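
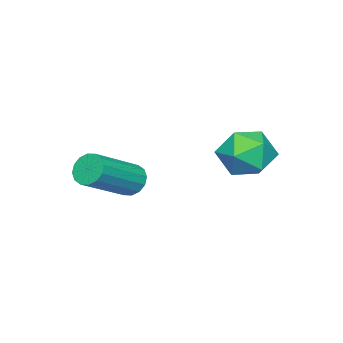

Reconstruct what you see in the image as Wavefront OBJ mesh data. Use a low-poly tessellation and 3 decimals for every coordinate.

v -2.219 -1.486 -2.607
v -1.914 -0.97 -2.883
v -0.135 -1.438 -1.789
v -0.441 -1.954 -1.513
v -2.056 -0.847 -2.598
v -0.278 -1.314 -1.505
v -2.243 -0.894 -2.316
v -0.464 -1.362 -1.222
v -2.423 -1.1 -2.111
v -0.644 -1.568 -1.018
v -2.548 -1.41 -2.04
v -0.769 -1.878 -0.946
v -2.586 -1.74 -2.12
v -0.807 -2.208 -1.026
v -2.525 -2.002 -2.331
v -0.746 -2.47 -1.237
v -2.382 -2.126 -2.615
v -0.604 -2.593 -1.522
v -2.196 -2.078 -2.898
v -0.417 -2.546 -1.804
v -2.016 -1.872 -3.102
v -0.237 -2.34 -2.009
v -1.891 -1.562 -3.174
v -0.112 -2.03 -2.08
v -1.853 -1.232 -3.094
v -0.074 -1.7 -2
v -4.496 2.056 -0.46
v -3.578 2.627 -0.529
v -4.042 1.153 -1.891
v -3.124 1.724 -1.96
v -3.263 1.019 -1.15
v -3.544 1.577 -0.265
v -4.076 2.203 -2.155
v -4.357 2.761 -1.27
v -3.319 2.718 -1.576
v -2.817 1.986 -0.956
v -4.803 1.794 -1.464
v -4.301 1.062 -0.844
f 2 1 5
f 2 5 3
f 3 5 6
f 3 6 4
f 5 1 7
f 5 7 6
f 6 7 8
f 6 8 4
f 7 1 9
f 7 9 8
f 8 9 10
f 8 10 4
f 9 1 11
f 9 11 10
f 10 11 12
f 10 12 4
f 11 1 13
f 11 13 12
f 12 13 14
f 12 14 4
f 13 1 15
f 13 15 14
f 14 15 16
f 14 16 4
f 15 1 17
f 15 17 16
f 16 17 18
f 16 18 4
f 17 1 19
f 17 19 18
f 18 19 20
f 18 20 4
f 19 1 21
f 19 21 20
f 20 21 22
f 20 22 4
f 21 1 23
f 21 23 22
f 22 23 24
f 22 24 4
f 23 1 25
f 23 25 24
f 24 25 26
f 24 26 4
f 25 1 2
f 25 2 26
f 26 2 3
f 26 3 4
f 27 38 32
f 27 32 28
f 27 28 34
f 27 34 37
f 27 37 38
f 28 32 36
f 32 38 31
f 38 37 29
f 37 34 33
f 34 28 35
f 30 36 31
f 30 31 29
f 30 29 33
f 30 33 35
f 30 35 36
f 31 36 32
f 29 31 38
f 33 29 37
f 35 33 34
f 36 35 28



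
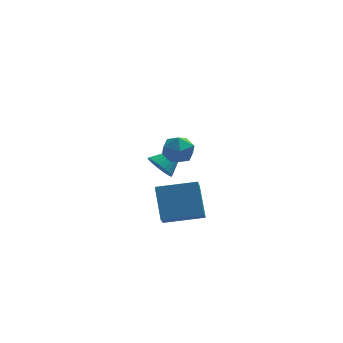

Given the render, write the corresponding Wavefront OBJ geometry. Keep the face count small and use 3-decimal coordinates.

v 2.472 3.177 -4.088
v 3.018 2.839 -4.53
v 3.648 3.883 -3.172
v 2.971 3.12 -4.685
v 2.837 3.411 -4.737
v 2.64 3.661 -4.676
v 2.414 3.828 -4.514
v 2.198 3.883 -4.279
v 2.029 3.815 -4.01
v 1.937 3.637 -3.755
v 1.937 3.38 -3.558
v 2.03 3.087 -3.452
v 2.199 2.811 -3.456
v 2.415 2.597 -3.57
v 2.641 2.484 -3.773
v 2.838 2.491 -4.031
v 2.971 2.617 -4.299
v 2.223 -3.548 -3.347
v 2.029 -2.385 -2.014
v 2.363 -2.557 -4.191
v 2.169 -1.393 -2.858
v 4.071 -3.567 -3.062
v 3.877 -2.403 -1.729
v 4.211 -2.575 -3.906
v 4.017 -1.412 -2.573
v 3.08 -0.047 -0.969
v 3.505 -0.198 -0.259
v 2.735 -1.362 -1.041
v 3.16 -1.513 -0.331
v 2.452 -1.059 -0.309
v 2.665 -0.247 -0.265
v 3.575 -1.313 -1.035
v 3.788 -0.501 -0.991
v 3.811 -0.98 -0.3
v 3.117 -0.823 0.149
v 3.123 -0.737 -1.449
v 2.429 -0.58 -1
f 2 1 4
f 2 4 3
f 4 1 5
f 4 5 3
f 5 1 6
f 5 6 3
f 6 1 7
f 6 7 3
f 7 1 8
f 7 8 3
f 8 1 9
f 8 9 3
f 9 1 10
f 9 10 3
f 10 1 11
f 10 11 3
f 11 1 12
f 11 12 3
f 12 1 13
f 12 13 3
f 13 1 14
f 13 14 3
f 14 1 15
f 14 15 3
f 15 1 16
f 15 16 3
f 16 1 17
f 16 17 3
f 17 1 2
f 17 2 3
f 19 21 18
f 22 19 18
f 18 21 20
f 20 22 18
f 19 25 21
f 23 19 22
f 23 25 19
f 21 25 20
f 24 22 20
f 20 25 24
f 24 23 22
f 25 23 24
f 26 37 31
f 26 31 27
f 26 27 33
f 26 33 36
f 26 36 37
f 27 31 35
f 31 37 30
f 37 36 28
f 36 33 32
f 33 27 34
f 29 35 30
f 29 30 28
f 29 28 32
f 29 32 34
f 29 34 35
f 30 35 31
f 28 30 37
f 32 28 36
f 34 32 33
f 35 34 27



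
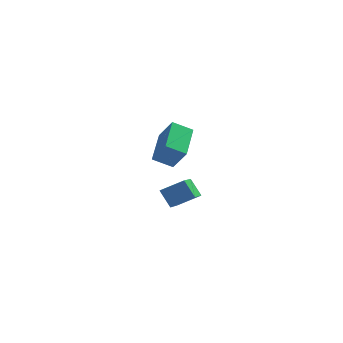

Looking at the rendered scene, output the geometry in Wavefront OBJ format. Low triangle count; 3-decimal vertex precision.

v 1.519 -1.83 0.099
v 1.531 -3.65 0.975
v 2.669 -1.508 0.75
v 2.681 -3.328 1.627
v 2.139 -2.252 -0.787
v 2.151 -4.072 0.09
v 3.289 -1.93 -0.135
v 3.301 -3.75 0.741
v -0.061 2.153 -0.029
v 0.742 1.705 1.255
v -0.099 4.222 0.716
v 0.705 3.774 2.001
v 1.015 2.386 -0.621
v 1.819 1.938 0.664
v 0.978 4.455 0.125
v 1.781 4.007 1.409
f 2 4 1
f 5 2 1
f 1 4 3
f 3 5 1
f 2 8 4
f 6 2 5
f 6 8 2
f 4 8 3
f 7 5 3
f 3 8 7
f 7 6 5
f 8 6 7
f 10 12 9
f 13 10 9
f 9 12 11
f 11 13 9
f 10 16 12
f 14 10 13
f 14 16 10
f 12 16 11
f 15 13 11
f 11 16 15
f 15 14 13
f 16 14 15



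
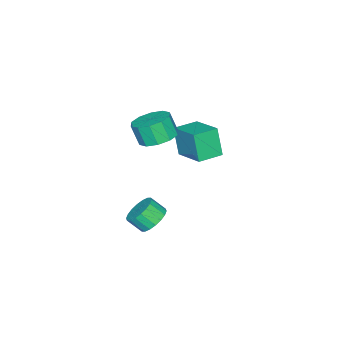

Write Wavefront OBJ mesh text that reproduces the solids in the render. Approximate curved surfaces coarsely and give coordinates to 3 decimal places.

v 1.58 -1.311 3.123
v 2.442 -1.911 2.868
v 2.421 -2.448 4.063
v 1.56 -1.849 4.317
v 2.66 -1.337 3.13
v 2.639 -1.874 4.325
v 2.466 -0.753 3.389
v 2.445 -1.291 4.584
v 1.933 -0.383 3.546
v 1.913 -0.92 4.741
v 1.266 -0.367 3.542
v 1.245 -0.904 4.737
v 0.719 -0.712 3.377
v 0.698 -1.249 4.572
v 0.501 -1.286 3.115
v 0.48 -1.823 4.31
v 0.695 -1.869 2.856
v 0.674 -2.407 4.051
v 1.227 -2.24 2.699
v 1.207 -2.777 3.894
v 1.895 -2.256 2.703
v 1.874 -2.793 3.898
v -1.533 -0.714 0.614
v -1.823 -1.245 2.288
v -0.735 1.062 1.316
v -1.026 0.531 2.99
v -0.234 -1.311 0.65
v -0.525 -1.842 2.324
v 0.563 0.465 1.352
v 0.273 -0.066 3.026
v 1.991 -1.379 -3.234
v 2.892 -1.303 -3.493
v 3.169 -2.046 -2.745
v 2.269 -2.121 -2.486
v 2.856 -1.014 -3.193
v 3.134 -1.756 -2.445
v 2.65 -0.797 -2.9
v 2.927 -1.54 -2.153
v 2.313 -0.695 -2.674
v 2.59 -1.438 -1.927
v 1.912 -0.729 -2.559
v 2.19 -1.472 -1.811
v 1.527 -0.891 -2.578
v 1.805 -1.634 -1.83
v 1.234 -1.15 -2.726
v 1.511 -1.893 -1.978
v 1.091 -1.454 -2.975
v 1.368 -2.197 -2.227
v 1.126 -1.744 -3.275
v 1.404 -2.486 -2.527
v 1.333 -1.96 -3.567
v 1.61 -2.703 -2.82
v 1.67 -2.062 -3.793
v 1.947 -2.805 -3.046
v 2.07 -2.028 -3.909
v 2.348 -2.771 -3.161
v 2.455 -1.866 -3.89
v 2.733 -2.609 -3.142
v 2.749 -1.607 -3.742
v 3.026 -2.35 -2.994
f 2 1 5
f 2 5 3
f 3 5 6
f 3 6 4
f 5 1 7
f 5 7 6
f 6 7 8
f 6 8 4
f 7 1 9
f 7 9 8
f 8 9 10
f 8 10 4
f 9 1 11
f 9 11 10
f 10 11 12
f 10 12 4
f 11 1 13
f 11 13 12
f 12 13 14
f 12 14 4
f 13 1 15
f 13 15 14
f 14 15 16
f 14 16 4
f 15 1 17
f 15 17 16
f 16 17 18
f 16 18 4
f 17 1 19
f 17 19 18
f 18 19 20
f 18 20 4
f 19 1 21
f 19 21 20
f 20 21 22
f 20 22 4
f 21 1 2
f 21 2 22
f 22 2 3
f 22 3 4
f 24 26 23
f 27 24 23
f 23 26 25
f 25 27 23
f 24 30 26
f 28 24 27
f 28 30 24
f 26 30 25
f 29 27 25
f 25 30 29
f 29 28 27
f 30 28 29
f 32 31 35
f 32 35 33
f 33 35 36
f 33 36 34
f 35 31 37
f 35 37 36
f 36 37 38
f 36 38 34
f 37 31 39
f 37 39 38
f 38 39 40
f 38 40 34
f 39 31 41
f 39 41 40
f 40 41 42
f 40 42 34
f 41 31 43
f 41 43 42
f 42 43 44
f 42 44 34
f 43 31 45
f 43 45 44
f 44 45 46
f 44 46 34
f 45 31 47
f 45 47 46
f 46 47 48
f 46 48 34
f 47 31 49
f 47 49 48
f 48 49 50
f 48 50 34
f 49 31 51
f 49 51 50
f 50 51 52
f 50 52 34
f 51 31 53
f 51 53 52
f 52 53 54
f 52 54 34
f 53 31 55
f 53 55 54
f 54 55 56
f 54 56 34
f 55 31 57
f 55 57 56
f 56 57 58
f 56 58 34
f 57 31 59
f 57 59 58
f 58 59 60
f 58 60 34
f 59 31 32
f 59 32 60
f 60 32 33
f 60 33 34



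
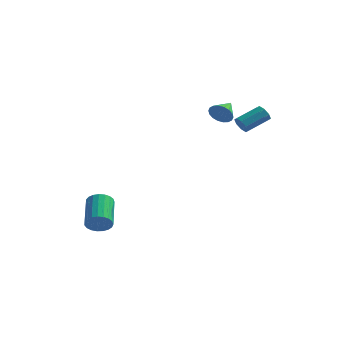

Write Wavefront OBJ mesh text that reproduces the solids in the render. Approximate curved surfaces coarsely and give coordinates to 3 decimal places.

v -2.879 -3.646 -3.461
v -2.316 -3.697 -2.999
v -2.878 -2.064 -2.137
v -3.441 -2.014 -2.599
v -2.197 -3.535 -3.227
v -2.758 -1.902 -2.365
v -2.195 -3.393 -3.495
v -2.757 -1.76 -2.633
v -2.312 -3.295 -3.758
v -2.874 -1.662 -2.895
v -2.527 -3.257 -3.969
v -3.089 -1.625 -3.107
v -2.803 -3.287 -4.092
v -3.364 -1.654 -3.23
v -3.092 -3.379 -4.106
v -3.653 -1.746 -3.244
v -3.344 -3.517 -4.009
v -3.906 -1.884 -3.147
v -3.516 -3.678 -3.817
v -4.077 -2.045 -2.955
v -3.578 -3.833 -3.563
v -4.139 -2.2 -2.701
v -3.519 -3.956 -3.292
v -4.08 -2.323 -2.43
v -3.349 -4.025 -3.05
v -3.91 -2.392 -2.188
v -3.098 -4.029 -2.879
v -3.66 -2.396 -2.017
v -2.81 -3.967 -2.809
v -3.371 -2.334 -1.947
v -2.533 -3.849 -2.851
v -3.094 -2.216 -1.989
v 1.735 1.935 2.847
v 1.998 1.655 3.445
v 1.925 3.065 3.293
v 2.255 1.684 3.262
v 2.408 1.763 2.997
v 2.428 1.876 2.703
v 2.311 2 2.437
v 2.08 2.111 2.252
v 1.78 2.187 2.186
v 1.472 2.214 2.25
v 1.216 2.185 2.433
v 1.063 2.106 2.698
v 1.043 1.994 2.992
v 1.16 1.869 3.258
v 1.391 1.758 3.443
v 1.69 1.682 3.509
v 3.063 1.17 2.448
v 3.485 0.972 2.157
v 4.399 1.972 2.801
v 3.977 2.17 3.092
v 3.285 1.283 1.957
v 4.198 2.283 2.602
v 2.954 1.529 2.046
v 3.868 2.529 2.69
v 2.687 1.564 2.369
v 3.601 2.564 3.013
v 2.641 1.368 2.739
v 3.555 2.368 3.383
v 2.842 1.057 2.938
v 3.755 2.057 3.583
v 3.172 0.811 2.85
v 4.086 1.811 3.494
v 3.439 0.776 2.527
v 4.353 1.776 3.171
f 2 1 5
f 2 5 3
f 3 5 6
f 3 6 4
f 5 1 7
f 5 7 6
f 6 7 8
f 6 8 4
f 7 1 9
f 7 9 8
f 8 9 10
f 8 10 4
f 9 1 11
f 9 11 10
f 10 11 12
f 10 12 4
f 11 1 13
f 11 13 12
f 12 13 14
f 12 14 4
f 13 1 15
f 13 15 14
f 14 15 16
f 14 16 4
f 15 1 17
f 15 17 16
f 16 17 18
f 16 18 4
f 17 1 19
f 17 19 18
f 18 19 20
f 18 20 4
f 19 1 21
f 19 21 20
f 20 21 22
f 20 22 4
f 21 1 23
f 21 23 22
f 22 23 24
f 22 24 4
f 23 1 25
f 23 25 24
f 24 25 26
f 24 26 4
f 25 1 27
f 25 27 26
f 26 27 28
f 26 28 4
f 27 1 29
f 27 29 28
f 28 29 30
f 28 30 4
f 29 1 31
f 29 31 30
f 30 31 32
f 30 32 4
f 31 1 2
f 31 2 32
f 32 2 3
f 32 3 4
f 34 33 36
f 34 36 35
f 36 33 37
f 36 37 35
f 37 33 38
f 37 38 35
f 38 33 39
f 38 39 35
f 39 33 40
f 39 40 35
f 40 33 41
f 40 41 35
f 41 33 42
f 41 42 35
f 42 33 43
f 42 43 35
f 43 33 44
f 43 44 35
f 44 33 45
f 44 45 35
f 45 33 46
f 45 46 35
f 46 33 47
f 46 47 35
f 47 33 48
f 47 48 35
f 48 33 34
f 48 34 35
f 50 49 53
f 50 53 51
f 51 53 54
f 51 54 52
f 53 49 55
f 53 55 54
f 54 55 56
f 54 56 52
f 55 49 57
f 55 57 56
f 56 57 58
f 56 58 52
f 57 49 59
f 57 59 58
f 58 59 60
f 58 60 52
f 59 49 61
f 59 61 60
f 60 61 62
f 60 62 52
f 61 49 63
f 61 63 62
f 62 63 64
f 62 64 52
f 63 49 65
f 63 65 64
f 64 65 66
f 64 66 52
f 65 49 50
f 65 50 66
f 66 50 51
f 66 51 52



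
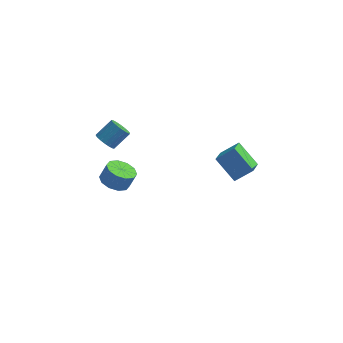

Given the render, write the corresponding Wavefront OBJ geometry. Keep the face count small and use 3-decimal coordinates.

v -3.707 0.351 -4.017
v -2.924 0.482 -4.348
v -2.571 0.68 -3.434
v -3.353 0.549 -3.103
v -3.182 0.946 -4.349
v -2.829 1.145 -3.435
v -3.641 1.183 -4.223
v -3.288 1.382 -3.309
v -4.125 1.102 -4.019
v -3.772 1.301 -3.104
v -4.449 0.734 -3.814
v -4.096 0.933 -2.899
v -4.489 0.22 -3.686
v -4.136 0.418 -2.772
v -4.231 -0.245 -3.685
v -3.878 -0.046 -2.771
v -3.772 -0.482 -3.811
v -3.419 -0.283 -2.897
v -3.288 -0.401 -4.016
v -2.935 -0.202 -3.101
v -2.964 -0.033 -4.221
v -2.611 0.166 -3.306
v -3.848 -0.685 0.207
v -3.319 -0.882 -0.073
v -2.664 -0.213 0.693
v -3.192 -0.015 0.973
v -3.385 -0.651 -0.219
v -2.729 0.018 0.547
v -3.542 -0.427 -0.28
v -2.886 0.242 0.486
v -3.76 -0.254 -0.244
v -3.104 0.415 0.521
v -3.995 -0.166 -0.12
v -3.339 0.503 0.646
v -4.201 -0.181 0.07
v -3.545 0.488 0.836
v -4.337 -0.296 0.286
v -3.682 0.373 1.052
v -4.376 -0.487 0.487
v -3.721 0.182 1.253
v -4.311 -0.718 0.633
v -3.655 -0.049 1.399
v -4.154 -0.942 0.694
v -3.498 -0.273 1.46
v -3.936 -1.115 0.659
v -3.28 -0.446 1.424
v -3.701 -1.203 0.534
v -3.045 -0.534 1.3
v -3.495 -1.188 0.344
v -2.839 -0.519 1.11
v -3.358 -1.073 0.128
v -2.703 -0.404 0.894
v 3.158 -0.854 -0.765
v 3.175 -2.036 -0.2
v 2.076 -0.358 0.305
v 2.093 -1.54 0.87
v 4.027 -0.5 -0.05
v 4.044 -1.682 0.515
v 2.945 -0.004 1.02
v 2.962 -1.186 1.585
f 2 1 5
f 2 5 3
f 3 5 6
f 3 6 4
f 5 1 7
f 5 7 6
f 6 7 8
f 6 8 4
f 7 1 9
f 7 9 8
f 8 9 10
f 8 10 4
f 9 1 11
f 9 11 10
f 10 11 12
f 10 12 4
f 11 1 13
f 11 13 12
f 12 13 14
f 12 14 4
f 13 1 15
f 13 15 14
f 14 15 16
f 14 16 4
f 15 1 17
f 15 17 16
f 16 17 18
f 16 18 4
f 17 1 19
f 17 19 18
f 18 19 20
f 18 20 4
f 19 1 21
f 19 21 20
f 20 21 22
f 20 22 4
f 21 1 2
f 21 2 22
f 22 2 3
f 22 3 4
f 24 23 27
f 24 27 25
f 25 27 28
f 25 28 26
f 27 23 29
f 27 29 28
f 28 29 30
f 28 30 26
f 29 23 31
f 29 31 30
f 30 31 32
f 30 32 26
f 31 23 33
f 31 33 32
f 32 33 34
f 32 34 26
f 33 23 35
f 33 35 34
f 34 35 36
f 34 36 26
f 35 23 37
f 35 37 36
f 36 37 38
f 36 38 26
f 37 23 39
f 37 39 38
f 38 39 40
f 38 40 26
f 39 23 41
f 39 41 40
f 40 41 42
f 40 42 26
f 41 23 43
f 41 43 42
f 42 43 44
f 42 44 26
f 43 23 45
f 43 45 44
f 44 45 46
f 44 46 26
f 45 23 47
f 45 47 46
f 46 47 48
f 46 48 26
f 47 23 49
f 47 49 48
f 48 49 50
f 48 50 26
f 49 23 51
f 49 51 50
f 50 51 52
f 50 52 26
f 51 23 24
f 51 24 52
f 52 24 25
f 52 25 26
f 54 56 53
f 57 54 53
f 53 56 55
f 55 57 53
f 54 60 56
f 58 54 57
f 58 60 54
f 56 60 55
f 59 57 55
f 55 60 59
f 59 58 57
f 60 58 59



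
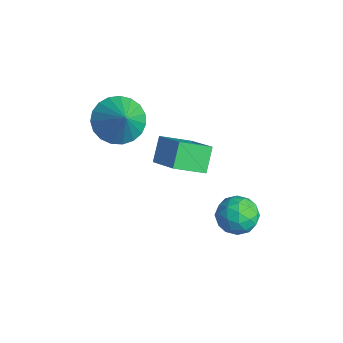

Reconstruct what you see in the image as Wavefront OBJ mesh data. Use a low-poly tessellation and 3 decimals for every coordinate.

v -1.018 -1.878 2.576
v 0.083 -1.861 3.339
v -0.74 -1.015 2.155
v 0.362 -0.998 2.917
v -0.602 -2.302 1.983
v 0.5 -2.285 2.745
v -0.323 -1.439 1.561
v 0.778 -1.422 2.324
v -1.449 -2.895 3.438
v -0.941 -2.452 3.066
v -0.731 -3.025 4.262
v -1.102 -2.237 3.24
v -1.322 -2.135 3.449
v -1.565 -2.165 3.656
v -1.788 -2.321 3.825
v -1.952 -2.576 3.927
v -2.029 -2.887 3.945
v -2.005 -3.198 3.875
v -1.886 -3.457 3.73
v -1.691 -3.619 3.534
v -1.454 -3.656 3.322
v -1.216 -3.561 3.13
v -1.019 -3.35 2.991
v -0.896 -3.061 2.929
v -0.868 -2.744 2.956
v 0.698 -0.416 0.07
v 0.969 -0.166 0.608
v 1.431 -1.174 0.052
v 1.702 -0.924 0.59
v 1.118 -1.211 0.622
v 0.664 -0.742 0.634
v 1.736 -0.598 0.026
v 1.282 -0.129 0.038
v 1.61 -0.279 0.581
v 1.228 -0.658 0.949
v 1.172 -0.682 -0.289
v 0.79 -1.061 0.079
v 0.769 -0.225 0.341
v 1.631 -1.115 0.319
v 1.288 -1.284 0.338
v 1.447 -1.137 0.654
v 0.59 -0.563 0.356
v 0.749 -0.417 0.672
v 0.837 -1.03 0.68
v 1.651 -0.923 -0.012
v 1.81 -0.777 0.304
v 0.953 -0.203 0.006
v 1.112 -0.056 0.322
v 1.563 -0.31 -0.02
v 1.305 -0.144 0.641
v 1.737 -0.589 0.63
v 1.756 -0.397 0.299
v 1.489 -0.122 0.306
v 1.081 -0.367 0.857
v 1.512 -0.812 0.847
v 1.168 -0.98 0.866
v 0.902 -0.705 0.872
v 1.458 -0.433 0.841
v 0.888 -0.528 -0.187
v 1.319 -0.973 -0.197
v 1.498 -0.635 -0.212
v 1.232 -0.36 -0.206
v 0.663 -0.751 0.03
v 1.095 -1.196 0.019
v 0.911 -1.218 0.354
v 0.644 -0.943 0.361
v 0.942 -0.907 -0.181
f 2 4 1
f 5 2 1
f 1 4 3
f 3 5 1
f 2 8 4
f 6 2 5
f 6 8 2
f 4 8 3
f 7 5 3
f 3 8 7
f 7 6 5
f 8 6 7
f 10 9 12
f 10 12 11
f 12 9 13
f 12 13 11
f 13 9 14
f 13 14 11
f 14 9 15
f 14 15 11
f 15 9 16
f 15 16 11
f 16 9 17
f 16 17 11
f 17 9 18
f 17 18 11
f 18 9 19
f 18 19 11
f 19 9 20
f 19 20 11
f 20 9 21
f 20 21 11
f 21 9 22
f 21 22 11
f 22 9 23
f 22 23 11
f 23 9 24
f 23 24 11
f 24 9 25
f 24 25 11
f 25 9 10
f 25 10 11
f 26 63 42
f 63 37 66
f 42 66 31
f 63 66 42
f 26 42 38
f 42 31 43
f 38 43 27
f 42 43 38
f 26 38 47
f 38 27 48
f 47 48 33
f 38 48 47
f 26 47 59
f 47 33 62
f 59 62 36
f 47 62 59
f 26 59 63
f 59 36 67
f 63 67 37
f 59 67 63
f 27 43 54
f 43 31 57
f 54 57 35
f 43 57 54
f 31 66 44
f 66 37 65
f 44 65 30
f 66 65 44
f 37 67 64
f 67 36 60
f 64 60 28
f 67 60 64
f 36 62 61
f 62 33 49
f 61 49 32
f 62 49 61
f 33 48 53
f 48 27 50
f 53 50 34
f 48 50 53
f 29 55 41
f 55 35 56
f 41 56 30
f 55 56 41
f 29 41 39
f 41 30 40
f 39 40 28
f 41 40 39
f 29 39 46
f 39 28 45
f 46 45 32
f 39 45 46
f 29 46 51
f 46 32 52
f 51 52 34
f 46 52 51
f 29 51 55
f 51 34 58
f 55 58 35
f 51 58 55
f 30 56 44
f 56 35 57
f 44 57 31
f 56 57 44
f 28 40 64
f 40 30 65
f 64 65 37
f 40 65 64
f 32 45 61
f 45 28 60
f 61 60 36
f 45 60 61
f 34 52 53
f 52 32 49
f 53 49 33
f 52 49 53
f 35 58 54
f 58 34 50
f 54 50 27
f 58 50 54



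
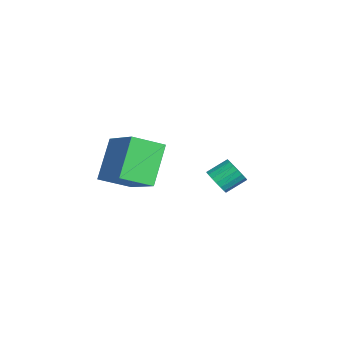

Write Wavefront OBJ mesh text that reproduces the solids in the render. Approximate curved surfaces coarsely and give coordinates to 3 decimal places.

v 1.299 -2.387 -0.079
v 1.504 -3.726 0.564
v 3.006 -1.647 0.918
v 3.211 -2.987 1.561
v 2.489 -2.973 -1.681
v 2.694 -4.313 -1.038
v 4.196 -2.234 -0.684
v 4.401 -3.573 -0.041
v -1.483 0.922 -3.937
v -1.059 0.684 -3.447
v -1.253 1.601 -2.834
v -1.677 1.838 -3.323
v -0.87 0.845 -3.628
v -1.065 1.762 -3.015
v -0.803 1.022 -3.87
v -0.998 1.938 -3.257
v -0.871 1.178 -4.126
v -1.065 2.095 -3.512
v -1.059 1.284 -4.344
v -1.254 2.201 -3.73
v -1.332 1.318 -4.481
v -1.527 2.235 -3.867
v -1.634 1.274 -4.511
v -1.829 2.19 -3.897
v -1.907 1.159 -4.426
v -2.101 2.076 -3.813
v -2.095 0.998 -4.245
v -2.29 1.915 -3.632
v -2.162 0.822 -4.003
v -2.357 1.738 -3.39
v -2.095 0.665 -3.748
v -2.289 1.582 -3.134
v -1.906 0.559 -3.53
v -2.101 1.476 -2.916
v -1.633 0.525 -3.393
v -1.828 1.442 -2.779
v -1.331 0.57 -3.363
v -1.526 1.486 -2.749
f 2 4 1
f 5 2 1
f 1 4 3
f 3 5 1
f 2 8 4
f 6 2 5
f 6 8 2
f 4 8 3
f 7 5 3
f 3 8 7
f 7 6 5
f 8 6 7
f 10 9 13
f 10 13 11
f 11 13 14
f 11 14 12
f 13 9 15
f 13 15 14
f 14 15 16
f 14 16 12
f 15 9 17
f 15 17 16
f 16 17 18
f 16 18 12
f 17 9 19
f 17 19 18
f 18 19 20
f 18 20 12
f 19 9 21
f 19 21 20
f 20 21 22
f 20 22 12
f 21 9 23
f 21 23 22
f 22 23 24
f 22 24 12
f 23 9 25
f 23 25 24
f 24 25 26
f 24 26 12
f 25 9 27
f 25 27 26
f 26 27 28
f 26 28 12
f 27 9 29
f 27 29 28
f 28 29 30
f 28 30 12
f 29 9 31
f 29 31 30
f 30 31 32
f 30 32 12
f 31 9 33
f 31 33 32
f 32 33 34
f 32 34 12
f 33 9 35
f 33 35 34
f 34 35 36
f 34 36 12
f 35 9 37
f 35 37 36
f 36 37 38
f 36 38 12
f 37 9 10
f 37 10 38
f 38 10 11
f 38 11 12



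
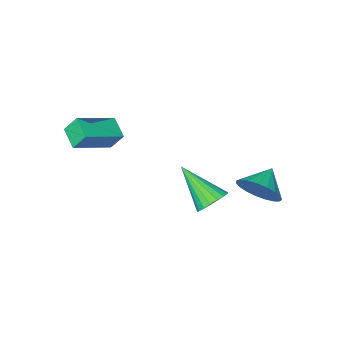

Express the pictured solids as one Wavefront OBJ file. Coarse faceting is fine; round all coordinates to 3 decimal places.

v 1.097 2.358 -0.621
v 1.684 2.294 -0.895
v 1.483 1.022 0.521
v 1.731 2.487 -0.685
v 1.654 2.655 -0.462
v 1.466 2.764 -0.271
v 1.205 2.792 -0.15
v 0.923 2.735 -0.121
v 0.675 2.603 -0.192
v 0.511 2.423 -0.348
v 0.463 2.23 -0.558
v 0.541 2.062 -0.78
v 0.729 1.953 -0.971
v 0.99 1.924 -1.093
v 1.272 1.981 -1.121
v 1.52 2.113 -1.05
v 2.881 -0.353 1.816
v 2.728 -1.162 2.178
v 4.372 -0.339 2.475
v 4.218 -1.149 2.838
v 3.182 -0.711 1.142
v 3.028 -1.521 1.505
v 4.672 -0.698 1.802
v 4.519 -1.507 2.164
v -0.11 3.299 0.085
v 0.188 3.61 0.818
v -0.95 2.901 0.595
v -0.011 3.877 0.7
v -0.227 4.045 0.476
v -0.423 4.084 0.184
v -0.564 3.987 -0.125
v -0.628 3.771 -0.397
v -0.601 3.474 -0.587
v -0.49 3.146 -0.66
v -0.313 2.845 -0.604
v -0.101 2.623 -0.429
v 0.109 2.517 -0.166
v 0.281 2.547 0.141
v 0.386 2.707 0.439
v 0.405 2.969 0.675
v 0.335 3.289 0.809
f 2 1 4
f 2 4 3
f 4 1 5
f 4 5 3
f 5 1 6
f 5 6 3
f 6 1 7
f 6 7 3
f 7 1 8
f 7 8 3
f 8 1 9
f 8 9 3
f 9 1 10
f 9 10 3
f 10 1 11
f 10 11 3
f 11 1 12
f 11 12 3
f 12 1 13
f 12 13 3
f 13 1 14
f 13 14 3
f 14 1 15
f 14 15 3
f 15 1 16
f 15 16 3
f 16 1 2
f 16 2 3
f 18 20 17
f 21 18 17
f 17 20 19
f 19 21 17
f 18 24 20
f 22 18 21
f 22 24 18
f 20 24 19
f 23 21 19
f 19 24 23
f 23 22 21
f 24 22 23
f 26 25 28
f 26 28 27
f 28 25 29
f 28 29 27
f 29 25 30
f 29 30 27
f 30 25 31
f 30 31 27
f 31 25 32
f 31 32 27
f 32 25 33
f 32 33 27
f 33 25 34
f 33 34 27
f 34 25 35
f 34 35 27
f 35 25 36
f 35 36 27
f 36 25 37
f 36 37 27
f 37 25 38
f 37 38 27
f 38 25 39
f 38 39 27
f 39 25 40
f 39 40 27
f 40 25 41
f 40 41 27
f 41 25 26
f 41 26 27



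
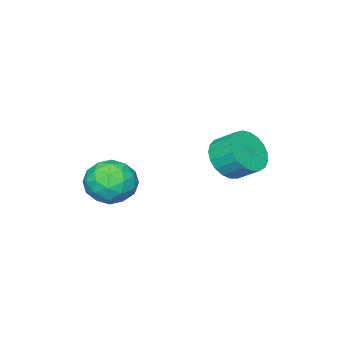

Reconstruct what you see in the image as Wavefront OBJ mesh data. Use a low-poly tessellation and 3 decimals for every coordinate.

v 1.394 0.775 1.824
v 2.444 0.907 1.731
v 1.616 -0.927 1.909
v 2.666 -0.795 1.816
v 2.168 -0.484 2.701
v 2.031 0.568 2.648
v 2.029 -0.588 0.992
v 1.892 0.464 0.939
v 2.836 0.065 1.216
v 2.922 0.129 2.273
v 1.138 -0.149 1.367
v 1.224 -0.085 2.424
v 1.9 0.99 1.77
v 2.16 -1.01 1.87
v 1.868 -0.827 2.391
v 2.485 -0.75 2.336
v 1.657 0.791 2.309
v 2.274 0.869 2.254
v 2.112 0.051 2.825
v 1.786 -0.889 1.386
v 2.403 -0.811 1.331
v 1.575 0.73 1.304
v 2.192 0.807 1.249
v 1.948 -0.071 0.815
v 2.747 0.573 1.413
v 2.877 -0.428 1.463
v 2.503 -0.306 0.978
v 2.423 0.312 0.947
v 2.798 0.611 2.034
v 2.928 -0.39 2.084
v 2.635 -0.207 2.604
v 2.555 0.411 2.573
v 3.028 0.115 1.731
v 1.132 0.37 1.556
v 1.262 -0.631 1.606
v 1.505 -0.431 1.067
v 1.425 0.187 1.036
v 1.183 0.408 2.177
v 1.313 -0.593 2.227
v 1.637 -0.332 2.693
v 1.557 0.286 2.662
v 1.032 -0.135 1.909
v -1.883 2.149 2.245
v -1.412 1.694 2.987
v -1.586 2.576 3.638
v -2.057 3.031 2.895
v -1.104 1.893 2.8
v -1.278 2.775 3.451
v -0.931 2.136 2.516
v -1.105 3.018 3.167
v -0.923 2.382 2.186
v -1.097 3.264 2.837
v -1.08 2.587 1.866
v -1.254 3.469 2.517
v -1.376 2.716 1.611
v -1.551 3.599 2.262
v -1.76 2.748 1.466
v -1.935 3.63 2.117
v -2.166 2.676 1.455
v -2.34 3.558 2.106
v -2.522 2.512 1.581
v -2.696 3.394 2.232
v -2.768 2.286 1.822
v -2.942 3.168 2.473
v -2.86 2.036 2.136
v -3.035 2.918 2.787
v -2.784 1.806 2.468
v -2.958 2.688 3.119
v -2.552 1.635 2.762
v -2.726 2.517 3.413
v -2.204 1.553 2.966
v -2.379 2.435 3.617
v -1.801 1.574 3.046
v -1.975 2.456 3.697
f 1 38 17
f 38 12 41
f 17 41 6
f 38 41 17
f 1 17 13
f 17 6 18
f 13 18 2
f 17 18 13
f 1 13 22
f 13 2 23
f 22 23 8
f 13 23 22
f 1 22 34
f 22 8 37
f 34 37 11
f 22 37 34
f 1 34 38
f 34 11 42
f 38 42 12
f 34 42 38
f 2 18 29
f 18 6 32
f 29 32 10
f 18 32 29
f 6 41 19
f 41 12 40
f 19 40 5
f 41 40 19
f 12 42 39
f 42 11 35
f 39 35 3
f 42 35 39
f 11 37 36
f 37 8 24
f 36 24 7
f 37 24 36
f 8 23 28
f 23 2 25
f 28 25 9
f 23 25 28
f 4 30 16
f 30 10 31
f 16 31 5
f 30 31 16
f 4 16 14
f 16 5 15
f 14 15 3
f 16 15 14
f 4 14 21
f 14 3 20
f 21 20 7
f 14 20 21
f 4 21 26
f 21 7 27
f 26 27 9
f 21 27 26
f 4 26 30
f 26 9 33
f 30 33 10
f 26 33 30
f 5 31 19
f 31 10 32
f 19 32 6
f 31 32 19
f 3 15 39
f 15 5 40
f 39 40 12
f 15 40 39
f 7 20 36
f 20 3 35
f 36 35 11
f 20 35 36
f 9 27 28
f 27 7 24
f 28 24 8
f 27 24 28
f 10 33 29
f 33 9 25
f 29 25 2
f 33 25 29
f 44 43 47
f 44 47 45
f 45 47 48
f 45 48 46
f 47 43 49
f 47 49 48
f 48 49 50
f 48 50 46
f 49 43 51
f 49 51 50
f 50 51 52
f 50 52 46
f 51 43 53
f 51 53 52
f 52 53 54
f 52 54 46
f 53 43 55
f 53 55 54
f 54 55 56
f 54 56 46
f 55 43 57
f 55 57 56
f 56 57 58
f 56 58 46
f 57 43 59
f 57 59 58
f 58 59 60
f 58 60 46
f 59 43 61
f 59 61 60
f 60 61 62
f 60 62 46
f 61 43 63
f 61 63 62
f 62 63 64
f 62 64 46
f 63 43 65
f 63 65 64
f 64 65 66
f 64 66 46
f 65 43 67
f 65 67 66
f 66 67 68
f 66 68 46
f 67 43 69
f 67 69 68
f 68 69 70
f 68 70 46
f 69 43 71
f 69 71 70
f 70 71 72
f 70 72 46
f 71 43 73
f 71 73 72
f 72 73 74
f 72 74 46
f 73 43 44
f 73 44 74
f 74 44 45
f 74 45 46



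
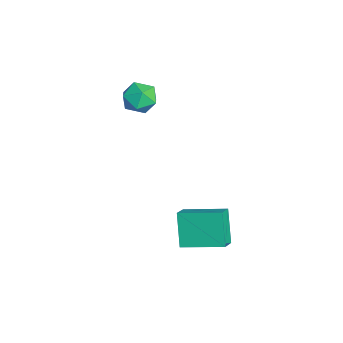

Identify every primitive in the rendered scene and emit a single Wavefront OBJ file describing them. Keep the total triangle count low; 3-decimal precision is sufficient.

v 0.895 -1.872 -3.547
v 1.693 -2.28 -3.018
v 1.616 0.133 -3.087
v 2.414 -0.275 -2.559
v 1.946 -1.885 -5.141
v 2.744 -2.293 -4.613
v 2.667 0.12 -4.682
v 3.465 -0.288 -4.153
v -4.412 -3.083 1.289
v -3.744 -2.521 0.804
v -3.256 -4.159 1.636
v -2.588 -3.597 1.151
v -2.979 -3.276 2.012
v -3.694 -2.611 1.798
v -3.306 -4.069 0.642
v -4.021 -3.404 0.428
v -3.06 -3.131 0.404
v -2.858 -2.64 1.251
v -4.142 -4.04 1.189
v -3.94 -3.549 2.036
f 2 4 1
f 5 2 1
f 1 4 3
f 3 5 1
f 2 8 4
f 6 2 5
f 6 8 2
f 4 8 3
f 7 5 3
f 3 8 7
f 7 6 5
f 8 6 7
f 9 20 14
f 9 14 10
f 9 10 16
f 9 16 19
f 9 19 20
f 10 14 18
f 14 20 13
f 20 19 11
f 19 16 15
f 16 10 17
f 12 18 13
f 12 13 11
f 12 11 15
f 12 15 17
f 12 17 18
f 13 18 14
f 11 13 20
f 15 11 19
f 17 15 16
f 18 17 10



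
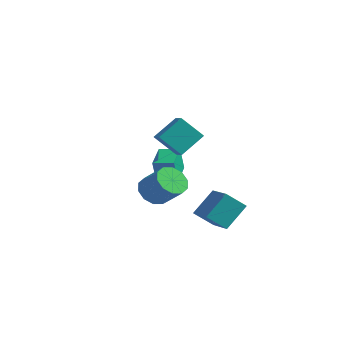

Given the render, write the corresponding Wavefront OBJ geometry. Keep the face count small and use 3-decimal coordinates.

v -0.09 -1.523 2.253
v -0.962 -2.295 3.493
v 0.201 -0.166 3.302
v -0.671 -0.937 4.542
v 0.651 -1.903 2.538
v -0.221 -2.674 3.778
v 0.942 -0.545 3.587
v 0.07 -1.317 4.827
v -2.846 -0.355 -1.556
v -2.314 0.252 -2.196
v -0.962 0.302 -1.024
v -1.494 -0.305 -0.384
v -2.659 0.625 -1.813
v -1.307 0.675 -0.641
v -3.076 0.624 -1.332
v -1.724 0.673 -0.16
v -3.405 0.249 -0.936
v -2.053 0.298 0.236
v -3.521 -0.357 -0.778
v -2.169 -0.308 0.394
v -3.378 -0.962 -0.916
v -2.026 -0.912 0.256
v -3.033 -1.335 -1.299
v -1.681 -1.285 -0.127
v -2.616 -1.333 -1.78
v -1.264 -1.284 -0.608
v -2.287 -0.958 -2.176
v -0.935 -0.909 -1.004
v -2.171 -0.352 -2.334
v -0.819 -0.303 -1.162
v -3.959 1.059 -1.648
v -3.926 0.689 -0.092
v -4.899 2.559 -1.271
v -4.866 2.189 0.285
v -2.934 1.671 -1.525
v -2.901 1.301 0.031
v -3.874 3.171 -1.148
v -3.841 2.801 0.408
v -0.464 1.821 -4.099
v -1.145 0.937 -3.127
v -0.233 3.133 -2.745
v -0.914 2.25 -1.772
v 1.154 1.07 -3.648
v 0.473 0.187 -2.675
v 1.385 2.383 -2.293
v 0.704 1.499 -1.321
f 2 4 1
f 5 2 1
f 1 4 3
f 3 5 1
f 2 8 4
f 6 2 5
f 6 8 2
f 4 8 3
f 7 5 3
f 3 8 7
f 7 6 5
f 8 6 7
f 10 9 13
f 10 13 11
f 11 13 14
f 11 14 12
f 13 9 15
f 13 15 14
f 14 15 16
f 14 16 12
f 15 9 17
f 15 17 16
f 16 17 18
f 16 18 12
f 17 9 19
f 17 19 18
f 18 19 20
f 18 20 12
f 19 9 21
f 19 21 20
f 20 21 22
f 20 22 12
f 21 9 23
f 21 23 22
f 22 23 24
f 22 24 12
f 23 9 25
f 23 25 24
f 24 25 26
f 24 26 12
f 25 9 27
f 25 27 26
f 26 27 28
f 26 28 12
f 27 9 29
f 27 29 28
f 28 29 30
f 28 30 12
f 29 9 10
f 29 10 30
f 30 10 11
f 30 11 12
f 32 34 31
f 35 32 31
f 31 34 33
f 33 35 31
f 32 38 34
f 36 32 35
f 36 38 32
f 34 38 33
f 37 35 33
f 33 38 37
f 37 36 35
f 38 36 37
f 40 42 39
f 43 40 39
f 39 42 41
f 41 43 39
f 40 46 42
f 44 40 43
f 44 46 40
f 42 46 41
f 45 43 41
f 41 46 45
f 45 44 43
f 46 44 45



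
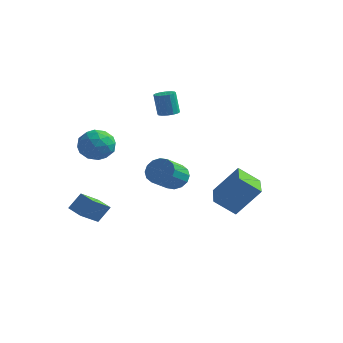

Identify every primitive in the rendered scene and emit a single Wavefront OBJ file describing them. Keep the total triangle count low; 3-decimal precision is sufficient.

v -3.617 -3.266 1.307
v -2.976 -2.42 1.341
v -2.304 -4.24 0.779
v -1.663 -3.394 0.813
v -2.039 -3.812 1.714
v -2.851 -3.21 2.04
v -2.429 -3.45 0.08
v -3.241 -2.848 0.406
v -2.242 -2.534 0.583
v -2.001 -2.757 1.592
v -3.279 -3.903 0.528
v -3.038 -4.126 1.537
v -3.412 -2.757 1.371
v -1.868 -3.903 0.749
v -2.09 -4.148 1.279
v -1.713 -3.651 1.299
v -3.338 -3.221 1.782
v -2.961 -2.724 1.802
v -2.411 -3.542 2.02
v -2.319 -3.936 0.318
v -1.942 -3.439 0.338
v -3.567 -3.009 0.821
v -3.19 -2.512 0.841
v -2.869 -3.118 0.1
v -2.603 -2.327 0.945
v -1.832 -2.9 0.634
v -2.282 -2.933 0.203
v -2.759 -2.579 0.395
v -2.462 -2.459 1.538
v -1.69 -3.031 1.228
v -1.911 -3.277 1.757
v -2.388 -2.923 1.949
v -2.03 -2.526 1.092
v -3.59 -3.629 0.892
v -2.818 -4.201 0.582
v -2.892 -3.737 0.171
v -3.369 -3.383 0.363
v -3.448 -3.76 1.486
v -2.677 -4.333 1.175
v -2.521 -4.081 1.725
v -2.998 -3.727 1.917
v -3.25 -4.134 1.028
v 1.761 -2.669 -0.421
v 2.376 -2.945 -0.905
v 2.434 -4.327 -0.043
v 1.819 -4.051 0.441
v 2.572 -2.737 -0.584
v 2.63 -4.119 0.277
v 2.551 -2.51 -0.22
v 2.609 -3.893 0.642
v 2.318 -2.327 0.091
v 2.376 -3.709 0.953
v 1.936 -2.234 0.264
v 1.994 -3.617 1.126
v 1.507 -2.259 0.254
v 1.565 -3.641 1.116
v 1.146 -2.393 0.063
v 1.204 -3.775 0.925
v 0.95 -2.601 -0.257
v 1.008 -3.983 0.604
v 0.971 -2.827 -0.622
v 1.029 -4.21 0.24
v 1.204 -3.011 -0.933
v 1.262 -4.393 -0.071
v 1.586 -3.103 -1.106
v 1.644 -4.486 -0.244
v 2.015 -3.079 -1.096
v 2.073 -4.461 -0.234
v -2.055 2.212 1.846
v -1.551 2.524 1.942
v -1.801 2.5 3.33
v -2.305 2.188 3.234
v -1.773 2.738 1.906
v -2.023 2.714 3.294
v -2.07 2.812 1.854
v -2.32 2.788 3.241
v -2.363 2.725 1.8
v -2.613 2.701 3.187
v -2.574 2.5 1.758
v -2.824 2.476 3.145
v -2.645 2.198 1.74
v -2.895 2.175 3.127
v -2.559 1.9 1.75
v -2.809 1.876 3.138
v -2.337 1.686 1.786
v -2.587 1.662 3.174
v -2.04 1.612 1.839
v -2.29 1.588 3.226
v -1.747 1.699 1.893
v -1.997 1.675 3.28
v -1.536 1.924 1.935
v -1.786 1.9 3.322
v -1.465 2.225 1.953
v -1.715 2.202 3.34
v 3.883 -0.306 -3.348
v 2.948 -0.958 -2.436
v 2.805 1.259 -3.333
v 1.87 0.606 -2.421
v 4.95 0.414 -1.739
v 4.015 -0.239 -0.827
v 3.872 1.978 -1.724
v 2.937 1.326 -0.812
v -2.514 -3.433 -4.349
v -2.595 -4.802 -3.451
v -3.451 -3.22 -4.11
v -3.532 -4.59 -3.212
v -2.148 -2.85 -3.428
v -2.229 -4.22 -2.53
v -3.085 -2.638 -3.189
v -3.166 -4.007 -2.291
f 1 38 17
f 38 12 41
f 17 41 6
f 38 41 17
f 1 17 13
f 17 6 18
f 13 18 2
f 17 18 13
f 1 13 22
f 13 2 23
f 22 23 8
f 13 23 22
f 1 22 34
f 22 8 37
f 34 37 11
f 22 37 34
f 1 34 38
f 34 11 42
f 38 42 12
f 34 42 38
f 2 18 29
f 18 6 32
f 29 32 10
f 18 32 29
f 6 41 19
f 41 12 40
f 19 40 5
f 41 40 19
f 12 42 39
f 42 11 35
f 39 35 3
f 42 35 39
f 11 37 36
f 37 8 24
f 36 24 7
f 37 24 36
f 8 23 28
f 23 2 25
f 28 25 9
f 23 25 28
f 4 30 16
f 30 10 31
f 16 31 5
f 30 31 16
f 4 16 14
f 16 5 15
f 14 15 3
f 16 15 14
f 4 14 21
f 14 3 20
f 21 20 7
f 14 20 21
f 4 21 26
f 21 7 27
f 26 27 9
f 21 27 26
f 4 26 30
f 26 9 33
f 30 33 10
f 26 33 30
f 5 31 19
f 31 10 32
f 19 32 6
f 31 32 19
f 3 15 39
f 15 5 40
f 39 40 12
f 15 40 39
f 7 20 36
f 20 3 35
f 36 35 11
f 20 35 36
f 9 27 28
f 27 7 24
f 28 24 8
f 27 24 28
f 10 33 29
f 33 9 25
f 29 25 2
f 33 25 29
f 44 43 47
f 44 47 45
f 45 47 48
f 45 48 46
f 47 43 49
f 47 49 48
f 48 49 50
f 48 50 46
f 49 43 51
f 49 51 50
f 50 51 52
f 50 52 46
f 51 43 53
f 51 53 52
f 52 53 54
f 52 54 46
f 53 43 55
f 53 55 54
f 54 55 56
f 54 56 46
f 55 43 57
f 55 57 56
f 56 57 58
f 56 58 46
f 57 43 59
f 57 59 58
f 58 59 60
f 58 60 46
f 59 43 61
f 59 61 60
f 60 61 62
f 60 62 46
f 61 43 63
f 61 63 62
f 62 63 64
f 62 64 46
f 63 43 65
f 63 65 64
f 64 65 66
f 64 66 46
f 65 43 67
f 65 67 66
f 66 67 68
f 66 68 46
f 67 43 44
f 67 44 68
f 68 44 45
f 68 45 46
f 70 69 73
f 70 73 71
f 71 73 74
f 71 74 72
f 73 69 75
f 73 75 74
f 74 75 76
f 74 76 72
f 75 69 77
f 75 77 76
f 76 77 78
f 76 78 72
f 77 69 79
f 77 79 78
f 78 79 80
f 78 80 72
f 79 69 81
f 79 81 80
f 80 81 82
f 80 82 72
f 81 69 83
f 81 83 82
f 82 83 84
f 82 84 72
f 83 69 85
f 83 85 84
f 84 85 86
f 84 86 72
f 85 69 87
f 85 87 86
f 86 87 88
f 86 88 72
f 87 69 89
f 87 89 88
f 88 89 90
f 88 90 72
f 89 69 91
f 89 91 90
f 90 91 92
f 90 92 72
f 91 69 93
f 91 93 92
f 92 93 94
f 92 94 72
f 93 69 70
f 93 70 94
f 94 70 71
f 94 71 72
f 96 98 95
f 99 96 95
f 95 98 97
f 97 99 95
f 96 102 98
f 100 96 99
f 100 102 96
f 98 102 97
f 101 99 97
f 97 102 101
f 101 100 99
f 102 100 101
f 104 106 103
f 107 104 103
f 103 106 105
f 105 107 103
f 104 110 106
f 108 104 107
f 108 110 104
f 106 110 105
f 109 107 105
f 105 110 109
f 109 108 107
f 110 108 109



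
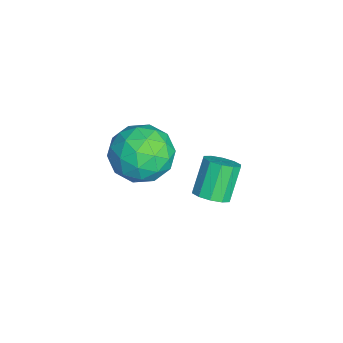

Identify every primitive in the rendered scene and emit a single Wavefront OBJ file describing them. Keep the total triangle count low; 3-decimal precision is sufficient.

v -1.639 -1.191 -1.135
v -1.125 -1.235 -0.774
v -1.846 -0.873 0.296
v -2.361 -0.829 -0.065
v -1.146 -0.871 -0.91
v -1.867 -0.509 0.16
v -1.354 -0.629 -1.133
v -2.076 -0.267 -0.063
v -1.672 -0.602 -1.356
v -2.394 -0.24 -0.286
v -1.977 -0.8 -1.495
v -2.699 -0.438 -0.425
v -2.154 -1.147 -1.496
v -2.875 -0.785 -0.426
v -2.133 -1.511 -1.36
v -2.854 -1.149 -0.29
v -1.924 -1.753 -1.137
v -2.646 -1.391 -0.067
v -1.606 -1.78 -0.914
v -2.328 -1.418 0.156
v -1.301 -1.582 -0.775
v -2.023 -1.22 0.295
v -0.782 -2.416 2.556
v 0.238 -2.508 2.875
v -0.858 -4.132 2.305
v 0.162 -4.224 2.624
v -0.599 -3.958 3.331
v -0.552 -2.898 3.486
v -0.068 -3.742 1.694
v -0.021 -2.682 1.849
v 0.679 -3.328 2.342
v 0.351 -3.461 3.354
v -0.971 -3.179 1.826
v -1.299 -3.312 2.838
v -0.265 -2.312 2.737
v -0.355 -4.328 2.443
v -0.802 -4.172 2.858
v -0.203 -4.226 3.046
v -0.73 -2.541 3.097
v -0.13 -2.595 3.284
v -0.623 -3.447 3.553
v -0.49 -4.045 1.896
v 0.11 -4.099 2.083
v -0.417 -2.414 2.134
v 0.182 -2.468 2.322
v 0.003 -3.193 1.627
v 0.594 -2.847 2.612
v 0.549 -3.856 2.464
v 0.414 -3.573 1.917
v 0.442 -2.95 2.008
v 0.401 -2.926 3.207
v 0.356 -3.934 3.059
v -0.092 -3.778 3.475
v -0.064 -3.155 3.566
v 0.66 -3.408 2.893
v -0.976 -2.706 2.121
v -1.021 -3.714 1.973
v -0.556 -3.485 1.614
v -0.528 -2.862 1.705
v -1.169 -2.784 2.716
v -1.214 -3.793 2.568
v -1.062 -3.69 3.172
v -1.034 -3.067 3.263
v -1.28 -3.232 2.287
f 2 1 5
f 2 5 3
f 3 5 6
f 3 6 4
f 5 1 7
f 5 7 6
f 6 7 8
f 6 8 4
f 7 1 9
f 7 9 8
f 8 9 10
f 8 10 4
f 9 1 11
f 9 11 10
f 10 11 12
f 10 12 4
f 11 1 13
f 11 13 12
f 12 13 14
f 12 14 4
f 13 1 15
f 13 15 14
f 14 15 16
f 14 16 4
f 15 1 17
f 15 17 16
f 16 17 18
f 16 18 4
f 17 1 19
f 17 19 18
f 18 19 20
f 18 20 4
f 19 1 21
f 19 21 20
f 20 21 22
f 20 22 4
f 21 1 2
f 21 2 22
f 22 2 3
f 22 3 4
f 23 60 39
f 60 34 63
f 39 63 28
f 60 63 39
f 23 39 35
f 39 28 40
f 35 40 24
f 39 40 35
f 23 35 44
f 35 24 45
f 44 45 30
f 35 45 44
f 23 44 56
f 44 30 59
f 56 59 33
f 44 59 56
f 23 56 60
f 56 33 64
f 60 64 34
f 56 64 60
f 24 40 51
f 40 28 54
f 51 54 32
f 40 54 51
f 28 63 41
f 63 34 62
f 41 62 27
f 63 62 41
f 34 64 61
f 64 33 57
f 61 57 25
f 64 57 61
f 33 59 58
f 59 30 46
f 58 46 29
f 59 46 58
f 30 45 50
f 45 24 47
f 50 47 31
f 45 47 50
f 26 52 38
f 52 32 53
f 38 53 27
f 52 53 38
f 26 38 36
f 38 27 37
f 36 37 25
f 38 37 36
f 26 36 43
f 36 25 42
f 43 42 29
f 36 42 43
f 26 43 48
f 43 29 49
f 48 49 31
f 43 49 48
f 26 48 52
f 48 31 55
f 52 55 32
f 48 55 52
f 27 53 41
f 53 32 54
f 41 54 28
f 53 54 41
f 25 37 61
f 37 27 62
f 61 62 34
f 37 62 61
f 29 42 58
f 42 25 57
f 58 57 33
f 42 57 58
f 31 49 50
f 49 29 46
f 50 46 30
f 49 46 50
f 32 55 51
f 55 31 47
f 51 47 24
f 55 47 51



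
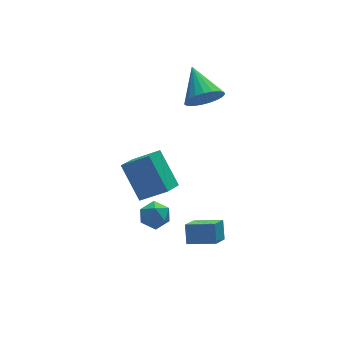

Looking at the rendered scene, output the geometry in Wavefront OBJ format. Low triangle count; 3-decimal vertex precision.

v -2.411 0.415 -3.823
v -2.02 0.225 -3.078
v -2.34 -0.925 -4.202
v -1.949 -1.115 -3.457
v -2.779 -0.881 -3.461
v -2.823 -0.052 -3.227
v -1.537 -0.648 -4.053
v -1.581 0.181 -3.819
v -1.48 -0.432 -3.22
v -2.248 -0.576 -2.855
v -2.112 -0.124 -4.425
v -2.88 -0.268 -4.06
v 1.288 2.089 2.35
v 2.331 2.025 2.459
v 1.292 3.891 3.39
v 2.292 2.242 2.082
v 2.08 2.433 1.752
v 1.731 2.565 1.525
v 1.306 2.614 1.441
v 0.877 2.573 1.514
v 0.52 2.448 1.731
v 0.295 2.261 2.056
v 0.243 2.044 2.431
v 0.371 1.835 2.792
v 0.658 1.67 3.077
v 1.053 1.578 3.236
v 1.49 1.574 3.242
v 1.892 1.659 3.094
v 2.189 1.818 2.817
v -0.65 -1.864 -4.718
v -1.469 -2.865 -3.827
v -0.486 -1.22 -3.842
v -1.305 -2.22 -2.952
v 0.585 -2.6 -4.408
v -0.234 -3.6 -3.518
v 0.749 -1.955 -3.533
v -0.07 -2.956 -2.642
v -3.721 -2.628 0.126
v -2.56 -3.292 1.04
v -4.137 -1.217 1.679
v -2.976 -1.88 2.594
v -2.904 -1.86 -0.354
v -1.743 -2.523 0.561
v -3.32 -0.448 1.2
v -2.159 -1.112 2.114
f 1 12 6
f 1 6 2
f 1 2 8
f 1 8 11
f 1 11 12
f 2 6 10
f 6 12 5
f 12 11 3
f 11 8 7
f 8 2 9
f 4 10 5
f 4 5 3
f 4 3 7
f 4 7 9
f 4 9 10
f 5 10 6
f 3 5 12
f 7 3 11
f 9 7 8
f 10 9 2
f 14 13 16
f 14 16 15
f 16 13 17
f 16 17 15
f 17 13 18
f 17 18 15
f 18 13 19
f 18 19 15
f 19 13 20
f 19 20 15
f 20 13 21
f 20 21 15
f 21 13 22
f 21 22 15
f 22 13 23
f 22 23 15
f 23 13 24
f 23 24 15
f 24 13 25
f 24 25 15
f 25 13 26
f 25 26 15
f 26 13 27
f 26 27 15
f 27 13 28
f 27 28 15
f 28 13 29
f 28 29 15
f 29 13 14
f 29 14 15
f 31 33 30
f 34 31 30
f 30 33 32
f 32 34 30
f 31 37 33
f 35 31 34
f 35 37 31
f 33 37 32
f 36 34 32
f 32 37 36
f 36 35 34
f 37 35 36
f 39 41 38
f 42 39 38
f 38 41 40
f 40 42 38
f 39 45 41
f 43 39 42
f 43 45 39
f 41 45 40
f 44 42 40
f 40 45 44
f 44 43 42
f 45 43 44



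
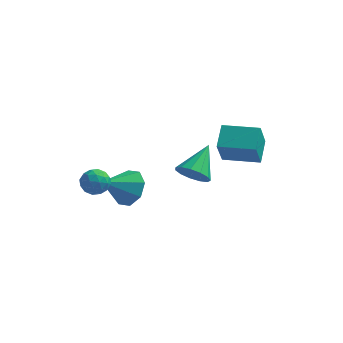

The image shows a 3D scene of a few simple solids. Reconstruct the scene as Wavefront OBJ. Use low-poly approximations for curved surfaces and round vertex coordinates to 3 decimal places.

v 1.184 -0.324 -0.958
v 1.155 -1.189 0.435
v 1.109 0.779 -0.275
v 1.079 -0.085 1.118
v 2.921 -0.255 -0.878
v 2.891 -1.119 0.515
v 2.845 0.849 -0.195
v 2.816 -0.016 1.198
v -3.829 -2.588 -1.051
v -3.292 -2.565 -1.554
v -4.368 -3.455 -1.666
v -3.831 -3.432 -2.169
v -3.691 -3.686 -1.492
v -3.358 -3.15 -1.112
v -4.302 -2.87 -2.108
v -3.969 -2.334 -1.728
v -3.584 -2.739 -2.207
v -3.207 -3.244 -1.827
v -4.453 -2.776 -1.393
v -4.076 -3.281 -1.013
v -3.514 -2.501 -1.249
v -4.146 -3.519 -1.971
v -4.064 -3.669 -1.574
v -3.749 -3.655 -1.869
v -3.552 -2.845 -0.989
v -3.237 -2.831 -1.285
v -3.471 -3.49 -1.248
v -4.423 -3.189 -1.935
v -4.108 -3.175 -2.231
v -3.911 -2.365 -1.351
v -3.596 -2.351 -1.646
v -4.189 -2.53 -1.972
v -3.37 -2.589 -1.928
v -3.686 -3.099 -2.289
v -3.963 -2.768 -2.253
v -3.767 -2.453 -2.03
v -3.148 -2.886 -1.704
v -3.464 -3.395 -2.066
v -3.382 -3.545 -1.668
v -3.186 -3.23 -1.445
v -3.319 -2.988 -2.088
v -4.196 -2.625 -1.154
v -4.512 -3.134 -1.516
v -4.474 -2.79 -1.775
v -4.278 -2.475 -1.552
v -3.974 -2.921 -0.931
v -4.29 -3.431 -1.292
v -3.893 -3.567 -1.19
v -3.697 -3.252 -0.967
v -4.341 -3.032 -1.132
v -0.412 0.582 -2.856
v 0.438 0.551 -3.081
v -0.068 2.098 -1.764
v 0.216 0.842 -3.415
v -0.206 1.051 -3.572
v -0.693 1.111 -3.501
v -1.091 1.003 -3.226
v -1.274 0.761 -2.833
v -1.183 0.463 -2.448
v -0.847 0.202 -2.192
v -0.374 0.062 -2.147
v 0.087 0.087 -2.327
v 0.39 0.269 -2.675
v -2.993 -0.787 -3.347
v -2.625 -0.359 -2.473
v -3.947 -1.793 -2.453
v -3.274 0.014 -2.745
v -3.758 -0.082 -3.369
v -3.794 -0.59 -3.981
v -3.361 -1.214 -4.221
v -2.712 -1.587 -3.949
v -2.228 -1.491 -3.324
v -2.192 -0.983 -2.713
f 2 4 1
f 5 2 1
f 1 4 3
f 3 5 1
f 2 8 4
f 6 2 5
f 6 8 2
f 4 8 3
f 7 5 3
f 3 8 7
f 7 6 5
f 8 6 7
f 9 46 25
f 46 20 49
f 25 49 14
f 46 49 25
f 9 25 21
f 25 14 26
f 21 26 10
f 25 26 21
f 9 21 30
f 21 10 31
f 30 31 16
f 21 31 30
f 9 30 42
f 30 16 45
f 42 45 19
f 30 45 42
f 9 42 46
f 42 19 50
f 46 50 20
f 42 50 46
f 10 26 37
f 26 14 40
f 37 40 18
f 26 40 37
f 14 49 27
f 49 20 48
f 27 48 13
f 49 48 27
f 20 50 47
f 50 19 43
f 47 43 11
f 50 43 47
f 19 45 44
f 45 16 32
f 44 32 15
f 45 32 44
f 16 31 36
f 31 10 33
f 36 33 17
f 31 33 36
f 12 38 24
f 38 18 39
f 24 39 13
f 38 39 24
f 12 24 22
f 24 13 23
f 22 23 11
f 24 23 22
f 12 22 29
f 22 11 28
f 29 28 15
f 22 28 29
f 12 29 34
f 29 15 35
f 34 35 17
f 29 35 34
f 12 34 38
f 34 17 41
f 38 41 18
f 34 41 38
f 13 39 27
f 39 18 40
f 27 40 14
f 39 40 27
f 11 23 47
f 23 13 48
f 47 48 20
f 23 48 47
f 15 28 44
f 28 11 43
f 44 43 19
f 28 43 44
f 17 35 36
f 35 15 32
f 36 32 16
f 35 32 36
f 18 41 37
f 41 17 33
f 37 33 10
f 41 33 37
f 52 51 54
f 52 54 53
f 54 51 55
f 54 55 53
f 55 51 56
f 55 56 53
f 56 51 57
f 56 57 53
f 57 51 58
f 57 58 53
f 58 51 59
f 58 59 53
f 59 51 60
f 59 60 53
f 60 51 61
f 60 61 53
f 61 51 62
f 61 62 53
f 62 51 63
f 62 63 53
f 63 51 52
f 63 52 53
f 65 64 67
f 65 67 66
f 67 64 68
f 67 68 66
f 68 64 69
f 68 69 66
f 69 64 70
f 69 70 66
f 70 64 71
f 70 71 66
f 71 64 72
f 71 72 66
f 72 64 73
f 72 73 66
f 73 64 65
f 73 65 66



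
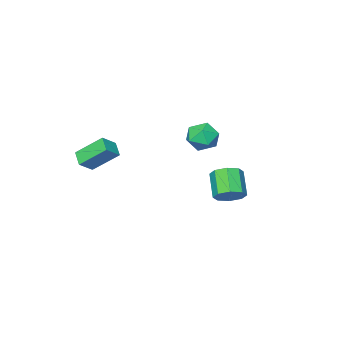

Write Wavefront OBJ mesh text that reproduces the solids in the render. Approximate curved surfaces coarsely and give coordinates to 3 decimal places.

v -4.234 -1.665 0.884
v -3.333 -1.517 0.32
v -4.067 -3.383 0.7
v -3.166 -3.235 0.136
v -3.185 -3.014 1.186
v -3.288 -1.953 1.299
v -4.112 -2.947 -0.279
v -4.215 -1.886 -0.166
v -3.258 -2.31 -0.398
v -2.685 -2.351 0.507
v -4.715 -2.549 0.513
v -4.142 -2.59 1.418
v -1.71 2.339 -1.632
v -1.324 2.827 -0.968
v -1.964 1.75 0.196
v -2.35 1.261 -0.468
v -1.968 3.045 -1.12
v -2.608 1.968 0.044
v -2.46 2.85 -1.572
v -3.101 1.773 -0.408
v -2.513 2.355 -2.059
v -3.154 1.278 -0.895
v -2.096 1.85 -2.296
v -2.736 0.773 -1.132
v -1.452 1.632 -2.144
v -2.092 0.555 -0.98
v -0.959 1.827 -1.692
v -1.6 0.75 -0.528
v -0.906 2.322 -1.205
v -1.547 1.245 -0.041
v 2.363 -1.901 1.056
v 2.023 -2.727 1.548
v 3.243 -1.87 1.716
v 2.903 -2.696 2.208
v 3.337 -3.044 -0.188
v 2.997 -3.87 0.304
v 4.217 -3.013 0.472
v 3.877 -3.839 0.964
f 1 12 6
f 1 6 2
f 1 2 8
f 1 8 11
f 1 11 12
f 2 6 10
f 6 12 5
f 12 11 3
f 11 8 7
f 8 2 9
f 4 10 5
f 4 5 3
f 4 3 7
f 4 7 9
f 4 9 10
f 5 10 6
f 3 5 12
f 7 3 11
f 9 7 8
f 10 9 2
f 14 13 17
f 14 17 15
f 15 17 18
f 15 18 16
f 17 13 19
f 17 19 18
f 18 19 20
f 18 20 16
f 19 13 21
f 19 21 20
f 20 21 22
f 20 22 16
f 21 13 23
f 21 23 22
f 22 23 24
f 22 24 16
f 23 13 25
f 23 25 24
f 24 25 26
f 24 26 16
f 25 13 27
f 25 27 26
f 26 27 28
f 26 28 16
f 27 13 29
f 27 29 28
f 28 29 30
f 28 30 16
f 29 13 14
f 29 14 30
f 30 14 15
f 30 15 16
f 32 34 31
f 35 32 31
f 31 34 33
f 33 35 31
f 32 38 34
f 36 32 35
f 36 38 32
f 34 38 33
f 37 35 33
f 33 38 37
f 37 36 35
f 38 36 37



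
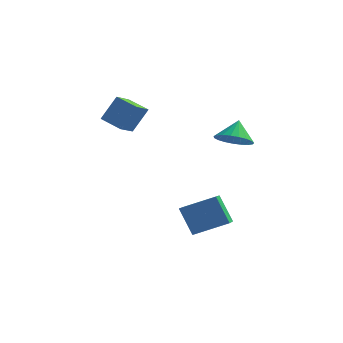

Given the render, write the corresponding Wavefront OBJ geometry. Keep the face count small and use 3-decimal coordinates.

v 0.587 -4.305 -3.106
v 2.365 -3.734 -2.285
v 0.425 -2.957 -3.694
v 2.203 -2.385 -2.872
v 1.457 -4.855 -4.608
v 3.235 -4.283 -3.786
v 1.295 -3.506 -5.195
v 3.073 -2.935 -4.374
v -2.929 -0.851 0.462
v -3.227 -1.994 1.095
v -4.18 -0.318 0.836
v -4.478 -1.462 1.468
v -2.242 -0.238 1.892
v -2.54 -1.382 2.524
v -3.493 0.294 2.265
v -3.791 -0.849 2.898
v 3.156 -3.295 1.683
v 3.741 -2.644 1.121
v 3.204 -2.445 2.717
v 3.341 -2.509 1.028
v 2.909 -2.509 1.048
v 2.52 -2.646 1.178
v 2.241 -2.895 1.395
v 2.12 -3.213 1.662
v 2.178 -3.545 1.933
v 2.406 -3.834 2.16
v 2.763 -4.03 2.305
v 3.188 -4.099 2.342
v 3.608 -4.029 2.265
v 3.95 -3.832 2.088
v 4.154 -3.542 1.84
v 4.186 -3.21 1.565
v 4.04 -2.892 1.311
f 2 4 1
f 5 2 1
f 1 4 3
f 3 5 1
f 2 8 4
f 6 2 5
f 6 8 2
f 4 8 3
f 7 5 3
f 3 8 7
f 7 6 5
f 8 6 7
f 10 12 9
f 13 10 9
f 9 12 11
f 11 13 9
f 10 16 12
f 14 10 13
f 14 16 10
f 12 16 11
f 15 13 11
f 11 16 15
f 15 14 13
f 16 14 15
f 18 17 20
f 18 20 19
f 20 17 21
f 20 21 19
f 21 17 22
f 21 22 19
f 22 17 23
f 22 23 19
f 23 17 24
f 23 24 19
f 24 17 25
f 24 25 19
f 25 17 26
f 25 26 19
f 26 17 27
f 26 27 19
f 27 17 28
f 27 28 19
f 28 17 29
f 28 29 19
f 29 17 30
f 29 30 19
f 30 17 31
f 30 31 19
f 31 17 32
f 31 32 19
f 32 17 33
f 32 33 19
f 33 17 18
f 33 18 19



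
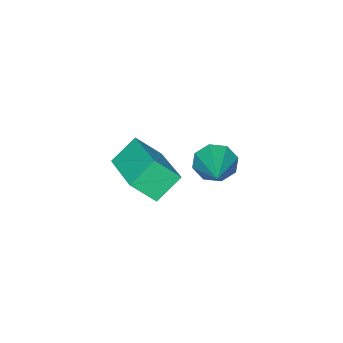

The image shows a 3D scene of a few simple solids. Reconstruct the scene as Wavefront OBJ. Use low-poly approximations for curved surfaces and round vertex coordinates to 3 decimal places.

v -1.528 -2.091 -2.08
v -1.12 -2.172 -2.604
v -0.212 -0.889 -1.24
v -1.441 -1.777 -2.665
v -1.814 -1.566 -2.383
v -2.019 -1.662 -1.923
v -1.937 -2.01 -1.555
v -1.615 -2.404 -1.494
v -1.243 -2.616 -1.776
v -1.037 -2.519 -2.236
v 1.119 -2.603 -1.296
v 1.595 -3.123 -0.601
v 0.388 -2.386 -0.633
v 0.865 -2.906 0.062
v 2.075 -1.014 -0.762
v 2.552 -1.534 -0.067
v 1.345 -0.797 -0.099
v 1.821 -1.317 0.596
f 2 1 4
f 2 4 3
f 4 1 5
f 4 5 3
f 5 1 6
f 5 6 3
f 6 1 7
f 6 7 3
f 7 1 8
f 7 8 3
f 8 1 9
f 8 9 3
f 9 1 10
f 9 10 3
f 10 1 2
f 10 2 3
f 12 14 11
f 15 12 11
f 11 14 13
f 13 15 11
f 12 18 14
f 16 12 15
f 16 18 12
f 14 18 13
f 17 15 13
f 13 18 17
f 17 16 15
f 18 16 17



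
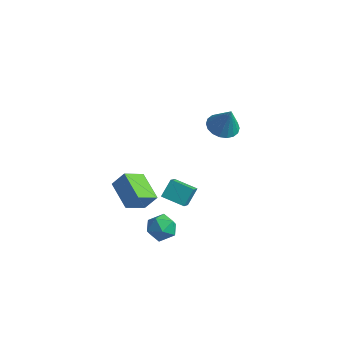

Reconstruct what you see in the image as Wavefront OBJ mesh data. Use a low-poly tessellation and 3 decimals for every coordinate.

v 1.352 3.197 2.538
v 1.93 3.62 2.351
v 1.788 3.143 3.762
v 1.704 3.841 2.442
v 1.408 3.935 2.551
v 1.101 3.883 2.658
v 0.843 3.695 2.742
v 0.687 3.408 2.785
v 0.662 3.08 2.779
v 0.774 2.775 2.726
v 1 2.553 2.635
v 1.296 2.459 2.525
v 1.603 2.512 2.418
v 1.86 2.7 2.335
v 2.017 2.986 2.292
v 2.042 3.314 2.297
v -1.464 -1.064 0.445
v -1.019 -0.772 1.146
v -1.134 -0.127 -0.154
v -0.69 0.165 0.547
v -0.29 -1.765 -0.007
v 0.154 -1.473 0.694
v 0.039 -0.828 -0.606
v 0.484 -0.536 0.095
v 1.994 -2.535 2.597
v 2.05 -1.91 3.214
v 1.571 -1.587 1.674
v 1.627 -0.961 2.29
v 2.973 -2.359 2.33
v 3.029 -1.733 2.946
v 2.55 -1.41 1.406
v 2.606 -0.785 2.023
v 1.596 -1.993 0.12
v 2.264 -1.87 0.342
v 1.656 -3.07 0.538
v 2.324 -2.947 0.76
v 1.775 -2.617 1.078
v 1.738 -1.951 0.819
v 2.182 -2.989 0.061
v 2.145 -2.323 -0.198
v 2.626 -2.485 0.305
v 2.375 -2.255 0.934
v 1.545 -2.685 -0.054
v 1.294 -2.455 0.575
f 2 1 4
f 2 4 3
f 4 1 5
f 4 5 3
f 5 1 6
f 5 6 3
f 6 1 7
f 6 7 3
f 7 1 8
f 7 8 3
f 8 1 9
f 8 9 3
f 9 1 10
f 9 10 3
f 10 1 11
f 10 11 3
f 11 1 12
f 11 12 3
f 12 1 13
f 12 13 3
f 13 1 14
f 13 14 3
f 14 1 15
f 14 15 3
f 15 1 16
f 15 16 3
f 16 1 2
f 16 2 3
f 18 20 17
f 21 18 17
f 17 20 19
f 19 21 17
f 18 24 20
f 22 18 21
f 22 24 18
f 20 24 19
f 23 21 19
f 19 24 23
f 23 22 21
f 24 22 23
f 26 28 25
f 29 26 25
f 25 28 27
f 27 29 25
f 26 32 28
f 30 26 29
f 30 32 26
f 28 32 27
f 31 29 27
f 27 32 31
f 31 30 29
f 32 30 31
f 33 44 38
f 33 38 34
f 33 34 40
f 33 40 43
f 33 43 44
f 34 38 42
f 38 44 37
f 44 43 35
f 43 40 39
f 40 34 41
f 36 42 37
f 36 37 35
f 36 35 39
f 36 39 41
f 36 41 42
f 37 42 38
f 35 37 44
f 39 35 43
f 41 39 40
f 42 41 34



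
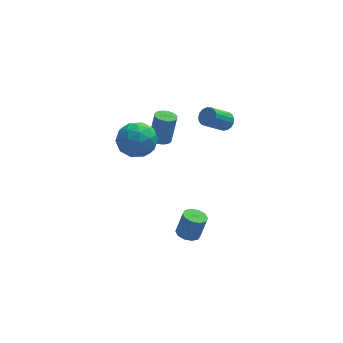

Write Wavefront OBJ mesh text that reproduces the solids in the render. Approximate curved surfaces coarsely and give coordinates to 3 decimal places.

v 0.646 -1.89 -4.068
v 1.121 -2.381 -4.166
v 1.53 -2.26 -2.791
v 1.054 -1.77 -2.692
v 1.301 -2.004 -4.252
v 1.709 -1.883 -2.877
v 1.23 -1.583 -4.268
v 1.639 -1.463 -2.893
v 0.936 -1.28 -4.208
v 1.345 -1.16 -2.832
v 0.532 -1.21 -4.093
v 0.94 -1.09 -2.718
v 0.17 -1.4 -3.969
v 0.579 -1.279 -2.594
v -0.009 -1.777 -3.883
v 0.399 -1.656 -2.508
v 0.061 -2.197 -3.867
v 0.47 -2.077 -2.492
v 0.355 -2.5 -3.928
v 0.764 -2.38 -2.552
v 0.76 -2.57 -4.042
v 1.168 -2.45 -2.667
v 2.942 0.4 3.195
v 3.319 -0.028 3.381
v 2.275 -0.528 4.35
v 1.898 -0.1 4.165
v 3.375 0.193 3.555
v 2.331 -0.307 4.524
v 3.332 0.461 3.647
v 2.288 -0.039 4.616
v 3.2 0.716 3.636
v 2.155 0.216 4.605
v 3.008 0.898 3.523
v 1.964 0.398 4.493
v 2.802 0.966 3.336
v 1.757 0.466 4.305
v 2.627 0.904 3.116
v 1.583 0.405 4.085
v 2.525 0.727 2.915
v 1.481 0.227 3.884
v 2.518 0.475 2.777
v 1.474 -0.025 3.747
v 2.609 0.206 2.736
v 1.564 -0.294 3.705
v 2.776 -0.019 2.8
v 1.731 -0.519 3.769
v 2.981 -0.148 2.954
v 1.936 -0.648 3.923
v 3.177 -0.151 3.164
v 2.132 -0.651 4.133
v -0.393 1.348 1.271
v 0.214 1.32 1.151
v 0.561 1.564 2.849
v -0.047 1.592 2.969
v 0.172 1.557 1.126
v 0.519 1.801 2.823
v 0.044 1.762 1.122
v 0.39 2.006 2.82
v -0.151 1.904 1.142
v 0.196 2.148 2.84
v -0.383 1.961 1.181
v -0.036 2.205 2.879
v -0.616 1.925 1.234
v -0.269 2.169 2.931
v -0.816 1.801 1.292
v -0.469 2.045 2.99
v -0.951 1.608 1.348
v -0.604 1.853 3.045
v -1.001 1.376 1.391
v -0.654 1.62 3.089
v -0.959 1.139 1.417
v -0.612 1.383 3.114
v -0.83 0.934 1.42
v -0.484 1.178 3.118
v -0.636 0.792 1.4
v -0.289 1.036 3.098
v -0.404 0.735 1.361
v -0.057 0.979 3.059
v -0.171 0.771 1.309
v 0.176 1.015 3.006
v 0.029 0.895 1.25
v 0.376 1.139 2.948
v 0.164 1.087 1.195
v 0.511 1.332 2.892
v -1.799 1.37 1.565
v -1.144 1.311 2.555
v -2.356 -0.451 1.825
v -1.701 -0.51 2.815
v -2.674 0.171 2.787
v -2.33 1.297 2.626
v -1.17 -0.437 1.754
v -0.826 0.689 1.593
v -0.755 0.194 2.671
v -1.685 0.57 3.309
v -1.815 0.29 1.071
v -2.745 0.666 1.709
v -1.422 1.501 2.037
v -2.078 -0.641 2.343
v -2.65 -0.24 2.326
v -2.264 -0.275 2.908
v -2.119 1.492 2.079
v -1.734 1.457 2.66
v -2.634 0.787 2.797
v -1.766 -0.597 1.72
v -1.381 -0.632 2.301
v -1.236 1.135 1.472
v -0.85 1.1 2.054
v -0.866 0.073 1.583
v -0.809 0.809 2.687
v -1.137 -0.261 2.84
v -0.825 -0.218 2.217
v -0.622 0.444 2.122
v -1.355 1.03 3.062
v -1.683 -0.04 3.215
v -2.255 0.36 3.199
v -2.052 1.022 3.104
v -1.127 0.374 3.131
v -1.817 0.9 1.165
v -2.145 -0.17 1.318
v -1.448 -0.162 1.276
v -1.245 0.5 1.181
v -2.363 1.121 1.54
v -2.691 0.051 1.693
v -2.878 0.416 2.258
v -2.675 1.078 2.163
v -2.373 0.486 1.249
f 2 1 5
f 2 5 3
f 3 5 6
f 3 6 4
f 5 1 7
f 5 7 6
f 6 7 8
f 6 8 4
f 7 1 9
f 7 9 8
f 8 9 10
f 8 10 4
f 9 1 11
f 9 11 10
f 10 11 12
f 10 12 4
f 11 1 13
f 11 13 12
f 12 13 14
f 12 14 4
f 13 1 15
f 13 15 14
f 14 15 16
f 14 16 4
f 15 1 17
f 15 17 16
f 16 17 18
f 16 18 4
f 17 1 19
f 17 19 18
f 18 19 20
f 18 20 4
f 19 1 21
f 19 21 20
f 20 21 22
f 20 22 4
f 21 1 2
f 21 2 22
f 22 2 3
f 22 3 4
f 24 23 27
f 24 27 25
f 25 27 28
f 25 28 26
f 27 23 29
f 27 29 28
f 28 29 30
f 28 30 26
f 29 23 31
f 29 31 30
f 30 31 32
f 30 32 26
f 31 23 33
f 31 33 32
f 32 33 34
f 32 34 26
f 33 23 35
f 33 35 34
f 34 35 36
f 34 36 26
f 35 23 37
f 35 37 36
f 36 37 38
f 36 38 26
f 37 23 39
f 37 39 38
f 38 39 40
f 38 40 26
f 39 23 41
f 39 41 40
f 40 41 42
f 40 42 26
f 41 23 43
f 41 43 42
f 42 43 44
f 42 44 26
f 43 23 45
f 43 45 44
f 44 45 46
f 44 46 26
f 45 23 47
f 45 47 46
f 46 47 48
f 46 48 26
f 47 23 49
f 47 49 48
f 48 49 50
f 48 50 26
f 49 23 24
f 49 24 50
f 50 24 25
f 50 25 26
f 52 51 55
f 52 55 53
f 53 55 56
f 53 56 54
f 55 51 57
f 55 57 56
f 56 57 58
f 56 58 54
f 57 51 59
f 57 59 58
f 58 59 60
f 58 60 54
f 59 51 61
f 59 61 60
f 60 61 62
f 60 62 54
f 61 51 63
f 61 63 62
f 62 63 64
f 62 64 54
f 63 51 65
f 63 65 64
f 64 65 66
f 64 66 54
f 65 51 67
f 65 67 66
f 66 67 68
f 66 68 54
f 67 51 69
f 67 69 68
f 68 69 70
f 68 70 54
f 69 51 71
f 69 71 70
f 70 71 72
f 70 72 54
f 71 51 73
f 71 73 72
f 72 73 74
f 72 74 54
f 73 51 75
f 73 75 74
f 74 75 76
f 74 76 54
f 75 51 77
f 75 77 76
f 76 77 78
f 76 78 54
f 77 51 79
f 77 79 78
f 78 79 80
f 78 80 54
f 79 51 81
f 79 81 80
f 80 81 82
f 80 82 54
f 81 51 83
f 81 83 82
f 82 83 84
f 82 84 54
f 83 51 52
f 83 52 84
f 84 52 53
f 84 53 54
f 85 122 101
f 122 96 125
f 101 125 90
f 122 125 101
f 85 101 97
f 101 90 102
f 97 102 86
f 101 102 97
f 85 97 106
f 97 86 107
f 106 107 92
f 97 107 106
f 85 106 118
f 106 92 121
f 118 121 95
f 106 121 118
f 85 118 122
f 118 95 126
f 122 126 96
f 118 126 122
f 86 102 113
f 102 90 116
f 113 116 94
f 102 116 113
f 90 125 103
f 125 96 124
f 103 124 89
f 125 124 103
f 96 126 123
f 126 95 119
f 123 119 87
f 126 119 123
f 95 121 120
f 121 92 108
f 120 108 91
f 121 108 120
f 92 107 112
f 107 86 109
f 112 109 93
f 107 109 112
f 88 114 100
f 114 94 115
f 100 115 89
f 114 115 100
f 88 100 98
f 100 89 99
f 98 99 87
f 100 99 98
f 88 98 105
f 98 87 104
f 105 104 91
f 98 104 105
f 88 105 110
f 105 91 111
f 110 111 93
f 105 111 110
f 88 110 114
f 110 93 117
f 114 117 94
f 110 117 114
f 89 115 103
f 115 94 116
f 103 116 90
f 115 116 103
f 87 99 123
f 99 89 124
f 123 124 96
f 99 124 123
f 91 104 120
f 104 87 119
f 120 119 95
f 104 119 120
f 93 111 112
f 111 91 108
f 112 108 92
f 111 108 112
f 94 117 113
f 117 93 109
f 113 109 86
f 117 109 113



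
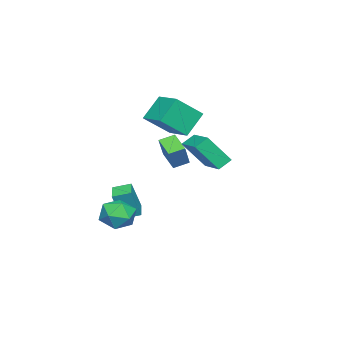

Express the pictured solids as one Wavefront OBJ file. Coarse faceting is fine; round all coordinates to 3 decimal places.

v 0.588 3.645 1.462
v 1.223 2.538 3.117
v 1.978 5.028 1.853
v 2.614 3.922 3.508
v 1.206 3.178 0.912
v 1.842 2.072 2.567
v 2.597 4.562 1.303
v 3.232 3.455 2.958
v -3.289 -0.934 1.452
v -4.403 -0.435 2.869
v -2.178 0.637 1.772
v -3.293 1.136 3.188
v -2.087 -2.056 2.792
v -3.202 -1.557 4.208
v -0.977 -0.485 3.111
v -2.091 0.014 4.528
v -1.994 -3.357 -4.533
v -1.415 -3.7 -2.66
v -2.4 -2.339 -4.221
v -1.821 -2.682 -2.348
v -0.839 -2.818 -4.792
v -0.26 -3.161 -2.919
v -1.245 -1.8 -4.48
v -0.666 -2.143 -2.607
v 2.042 -1.41 -2.334
v 2.856 -1.841 -3.067
v 0.684 -1.799 -3.613
v 1.498 -2.23 -4.346
v 1.237 -2.805 -3.352
v 2.076 -2.565 -2.562
v 1.464 -1.075 -4.118
v 2.303 -0.835 -3.328
v 2.499 -1.634 -4.17
v 2.359 -2.703 -3.696
v 1.181 -0.937 -2.984
v 1.041 -2.006 -2.51
v -3.222 -1.315 -0.264
v -3.834 -0.573 0.074
v -2.362 -0.3 -0.935
v -2.975 0.442 -0.596
v -2.285 -1.182 1.136
v -2.898 -0.44 1.475
v -1.426 -0.167 0.466
v -2.038 0.575 0.804
f 2 4 1
f 5 2 1
f 1 4 3
f 3 5 1
f 2 8 4
f 6 2 5
f 6 8 2
f 4 8 3
f 7 5 3
f 3 8 7
f 7 6 5
f 8 6 7
f 10 12 9
f 13 10 9
f 9 12 11
f 11 13 9
f 10 16 12
f 14 10 13
f 14 16 10
f 12 16 11
f 15 13 11
f 11 16 15
f 15 14 13
f 16 14 15
f 18 20 17
f 21 18 17
f 17 20 19
f 19 21 17
f 18 24 20
f 22 18 21
f 22 24 18
f 20 24 19
f 23 21 19
f 19 24 23
f 23 22 21
f 24 22 23
f 25 36 30
f 25 30 26
f 25 26 32
f 25 32 35
f 25 35 36
f 26 30 34
f 30 36 29
f 36 35 27
f 35 32 31
f 32 26 33
f 28 34 29
f 28 29 27
f 28 27 31
f 28 31 33
f 28 33 34
f 29 34 30
f 27 29 36
f 31 27 35
f 33 31 32
f 34 33 26
f 38 40 37
f 41 38 37
f 37 40 39
f 39 41 37
f 38 44 40
f 42 38 41
f 42 44 38
f 40 44 39
f 43 41 39
f 39 44 43
f 43 42 41
f 44 42 43



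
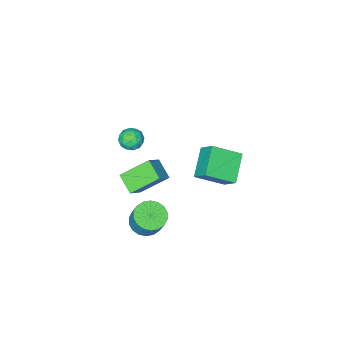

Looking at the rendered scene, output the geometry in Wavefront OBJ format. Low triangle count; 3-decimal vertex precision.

v 1.601 -3.387 1.549
v 2.222 -3.406 2.051
v 1.258 -4.574 1.929
v 1.879 -4.593 2.431
v 1.265 -4.101 2.573
v 1.477 -3.367 2.338
v 2.003 -4.613 1.642
v 2.215 -3.879 1.407
v 2.47 -4.163 2.109
v 2.015 -3.847 2.684
v 1.465 -4.133 1.296
v 1.01 -3.817 1.871
v 1.942 -3.292 1.766
v 1.538 -4.688 2.214
v 1.177 -4.399 2.297
v 1.542 -4.41 2.592
v 1.504 -3.27 1.935
v 1.869 -3.281 2.23
v 1.306 -3.689 2.537
v 1.611 -4.699 1.75
v 1.976 -4.71 2.045
v 1.938 -3.57 1.388
v 2.303 -3.581 1.683
v 2.174 -4.291 1.443
v 2.453 -3.748 2.096
v 2.251 -4.446 2.319
v 2.324 -4.458 1.855
v 2.448 -4.026 1.717
v 2.185 -3.563 2.434
v 1.983 -4.26 2.657
v 1.622 -3.971 2.741
v 1.747 -3.54 2.602
v 2.331 -4.008 2.468
v 1.497 -3.72 1.323
v 1.295 -4.417 1.546
v 1.733 -4.44 1.378
v 1.858 -4.009 1.239
v 1.229 -3.534 1.661
v 1.027 -4.232 1.884
v 1.032 -3.954 2.263
v 1.156 -3.522 2.125
v 1.149 -3.972 1.512
v 2.414 -1.813 -3.894
v 3.27 -1.392 -4.225
v 3.462 -0.645 -2.777
v 2.606 -1.067 -2.446
v 2.959 -1.089 -4.34
v 3.151 -0.342 -2.892
v 2.539 -0.93 -4.366
v 2.732 -0.183 -2.919
v 2.095 -0.945 -4.299
v 2.287 -0.198 -2.852
v 1.714 -1.133 -4.152
v 1.906 -0.386 -2.705
v 1.472 -1.455 -3.954
v 1.664 -0.708 -2.506
v 1.416 -1.848 -3.743
v 1.608 -1.101 -2.296
v 1.558 -2.235 -3.563
v 1.75 -1.488 -2.115
v 1.869 -2.538 -3.448
v 2.061 -1.791 -2
v 2.288 -2.697 -3.421
v 2.481 -1.95 -1.974
v 2.733 -2.682 -3.488
v 2.925 -1.935 -2.041
v 3.114 -2.494 -3.635
v 3.306 -1.747 -2.188
v 3.356 -2.172 -3.834
v 3.548 -1.425 -2.386
v 3.412 -1.779 -4.044
v 3.604 -1.032 -2.597
v 2.625 0.715 2.939
v 2.472 -0.431 3.555
v 3.594 1.083 3.864
v 3.441 -0.063 4.48
v 4.039 -0.097 1.78
v 3.886 -1.243 2.396
v 5.008 0.271 2.705
v 4.855 -0.875 3.321
v -4.633 -2.631 -2.809
v -4.644 -1.603 -1.731
v -3.236 -1.519 -3.856
v -3.247 -0.49 -2.778
v -3.113 -3.63 -1.842
v -3.124 -2.601 -0.764
v -1.716 -2.517 -2.889
v -1.727 -1.489 -1.811
f 1 38 17
f 38 12 41
f 17 41 6
f 38 41 17
f 1 17 13
f 17 6 18
f 13 18 2
f 17 18 13
f 1 13 22
f 13 2 23
f 22 23 8
f 13 23 22
f 1 22 34
f 22 8 37
f 34 37 11
f 22 37 34
f 1 34 38
f 34 11 42
f 38 42 12
f 34 42 38
f 2 18 29
f 18 6 32
f 29 32 10
f 18 32 29
f 6 41 19
f 41 12 40
f 19 40 5
f 41 40 19
f 12 42 39
f 42 11 35
f 39 35 3
f 42 35 39
f 11 37 36
f 37 8 24
f 36 24 7
f 37 24 36
f 8 23 28
f 23 2 25
f 28 25 9
f 23 25 28
f 4 30 16
f 30 10 31
f 16 31 5
f 30 31 16
f 4 16 14
f 16 5 15
f 14 15 3
f 16 15 14
f 4 14 21
f 14 3 20
f 21 20 7
f 14 20 21
f 4 21 26
f 21 7 27
f 26 27 9
f 21 27 26
f 4 26 30
f 26 9 33
f 30 33 10
f 26 33 30
f 5 31 19
f 31 10 32
f 19 32 6
f 31 32 19
f 3 15 39
f 15 5 40
f 39 40 12
f 15 40 39
f 7 20 36
f 20 3 35
f 36 35 11
f 20 35 36
f 9 27 28
f 27 7 24
f 28 24 8
f 27 24 28
f 10 33 29
f 33 9 25
f 29 25 2
f 33 25 29
f 44 43 47
f 44 47 45
f 45 47 48
f 45 48 46
f 47 43 49
f 47 49 48
f 48 49 50
f 48 50 46
f 49 43 51
f 49 51 50
f 50 51 52
f 50 52 46
f 51 43 53
f 51 53 52
f 52 53 54
f 52 54 46
f 53 43 55
f 53 55 54
f 54 55 56
f 54 56 46
f 55 43 57
f 55 57 56
f 56 57 58
f 56 58 46
f 57 43 59
f 57 59 58
f 58 59 60
f 58 60 46
f 59 43 61
f 59 61 60
f 60 61 62
f 60 62 46
f 61 43 63
f 61 63 62
f 62 63 64
f 62 64 46
f 63 43 65
f 63 65 64
f 64 65 66
f 64 66 46
f 65 43 67
f 65 67 66
f 66 67 68
f 66 68 46
f 67 43 69
f 67 69 68
f 68 69 70
f 68 70 46
f 69 43 71
f 69 71 70
f 70 71 72
f 70 72 46
f 71 43 44
f 71 44 72
f 72 44 45
f 72 45 46
f 74 76 73
f 77 74 73
f 73 76 75
f 75 77 73
f 74 80 76
f 78 74 77
f 78 80 74
f 76 80 75
f 79 77 75
f 75 80 79
f 79 78 77
f 80 78 79
f 82 84 81
f 85 82 81
f 81 84 83
f 83 85 81
f 82 88 84
f 86 82 85
f 86 88 82
f 84 88 83
f 87 85 83
f 83 88 87
f 87 86 85
f 88 86 87

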